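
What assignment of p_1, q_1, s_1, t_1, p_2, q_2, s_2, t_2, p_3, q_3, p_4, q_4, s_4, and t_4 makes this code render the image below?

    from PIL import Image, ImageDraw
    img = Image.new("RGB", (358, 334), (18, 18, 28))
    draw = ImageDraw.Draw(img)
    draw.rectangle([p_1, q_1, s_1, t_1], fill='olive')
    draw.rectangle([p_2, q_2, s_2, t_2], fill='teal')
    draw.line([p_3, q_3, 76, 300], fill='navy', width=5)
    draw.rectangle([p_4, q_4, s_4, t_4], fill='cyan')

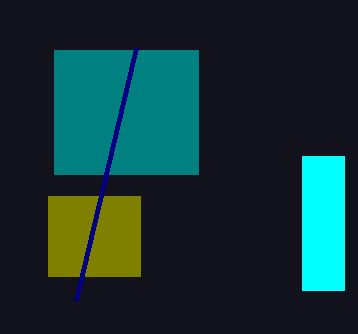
p_1 = 48, q_1 = 196, s_1 = 140, t_1 = 276, p_2 = 54, q_2 = 50, s_2 = 198, t_2 = 174, p_3 = 136, q_3 = 48, p_4 = 302, q_4 = 156, s_4 = 344, t_4 = 290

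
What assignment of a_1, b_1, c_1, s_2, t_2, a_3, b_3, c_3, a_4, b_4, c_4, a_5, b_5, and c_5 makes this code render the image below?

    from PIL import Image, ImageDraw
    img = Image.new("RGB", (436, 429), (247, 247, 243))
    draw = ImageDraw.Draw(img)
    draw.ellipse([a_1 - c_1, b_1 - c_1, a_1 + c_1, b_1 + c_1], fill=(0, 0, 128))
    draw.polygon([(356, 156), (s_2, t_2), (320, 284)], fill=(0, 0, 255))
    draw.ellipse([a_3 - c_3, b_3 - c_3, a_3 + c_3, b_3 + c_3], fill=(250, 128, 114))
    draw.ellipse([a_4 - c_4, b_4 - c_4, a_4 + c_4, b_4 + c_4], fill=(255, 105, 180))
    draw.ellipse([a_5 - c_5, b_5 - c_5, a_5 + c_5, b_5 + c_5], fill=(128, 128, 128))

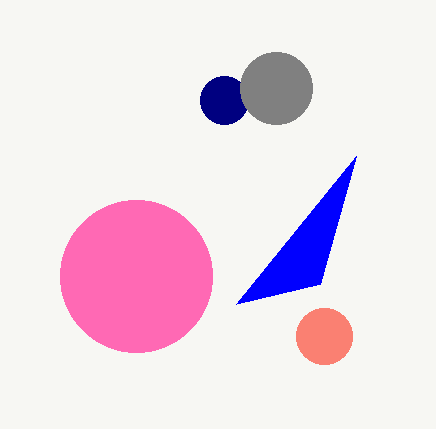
a_1 = 224; b_1 = 100; c_1 = 24; s_2 = 236; t_2 = 304; a_3 = 324; b_3 = 336; c_3 = 28; a_4 = 136; b_4 = 276; c_4 = 76; a_5 = 276; b_5 = 88; c_5 = 36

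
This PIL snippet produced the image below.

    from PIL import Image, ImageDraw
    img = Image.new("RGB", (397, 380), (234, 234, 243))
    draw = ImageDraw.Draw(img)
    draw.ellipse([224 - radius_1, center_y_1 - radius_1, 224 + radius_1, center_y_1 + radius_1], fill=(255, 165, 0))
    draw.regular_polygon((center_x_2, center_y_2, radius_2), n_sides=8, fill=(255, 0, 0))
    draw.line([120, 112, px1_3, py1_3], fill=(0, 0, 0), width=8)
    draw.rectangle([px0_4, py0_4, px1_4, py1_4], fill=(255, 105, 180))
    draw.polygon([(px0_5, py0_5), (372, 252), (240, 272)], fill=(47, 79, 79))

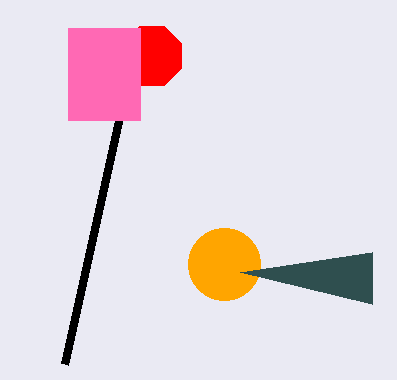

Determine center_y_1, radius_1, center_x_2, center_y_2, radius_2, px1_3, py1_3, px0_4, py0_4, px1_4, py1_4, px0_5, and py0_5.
center_y_1 = 264; radius_1 = 36; center_x_2 = 152; center_y_2 = 56; radius_2 = 32; px1_3 = 64; py1_3 = 364; px0_4 = 68; py0_4 = 28; px1_4 = 140; py1_4 = 120; px0_5 = 372; py0_5 = 304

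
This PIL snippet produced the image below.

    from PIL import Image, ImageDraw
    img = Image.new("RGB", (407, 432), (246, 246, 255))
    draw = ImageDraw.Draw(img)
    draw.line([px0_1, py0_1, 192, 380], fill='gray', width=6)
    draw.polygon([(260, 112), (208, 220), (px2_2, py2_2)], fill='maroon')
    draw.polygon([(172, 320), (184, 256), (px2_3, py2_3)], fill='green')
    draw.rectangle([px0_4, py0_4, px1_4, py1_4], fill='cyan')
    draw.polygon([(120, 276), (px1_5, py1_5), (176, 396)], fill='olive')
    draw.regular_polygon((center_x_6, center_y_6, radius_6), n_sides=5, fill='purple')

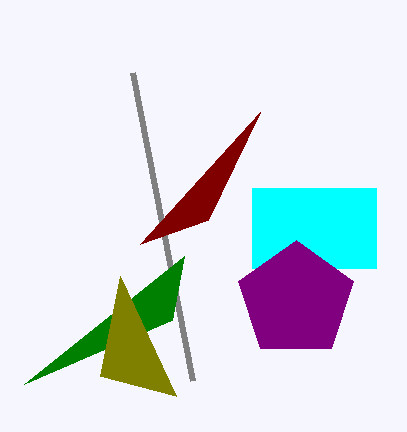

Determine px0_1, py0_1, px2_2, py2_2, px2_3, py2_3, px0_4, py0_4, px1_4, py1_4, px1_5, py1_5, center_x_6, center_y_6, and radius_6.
px0_1 = 132, py0_1 = 72, px2_2 = 140, py2_2 = 244, px2_3 = 24, py2_3 = 384, px0_4 = 252, py0_4 = 188, px1_4 = 376, py1_4 = 268, px1_5 = 100, py1_5 = 376, center_x_6 = 296, center_y_6 = 300, radius_6 = 60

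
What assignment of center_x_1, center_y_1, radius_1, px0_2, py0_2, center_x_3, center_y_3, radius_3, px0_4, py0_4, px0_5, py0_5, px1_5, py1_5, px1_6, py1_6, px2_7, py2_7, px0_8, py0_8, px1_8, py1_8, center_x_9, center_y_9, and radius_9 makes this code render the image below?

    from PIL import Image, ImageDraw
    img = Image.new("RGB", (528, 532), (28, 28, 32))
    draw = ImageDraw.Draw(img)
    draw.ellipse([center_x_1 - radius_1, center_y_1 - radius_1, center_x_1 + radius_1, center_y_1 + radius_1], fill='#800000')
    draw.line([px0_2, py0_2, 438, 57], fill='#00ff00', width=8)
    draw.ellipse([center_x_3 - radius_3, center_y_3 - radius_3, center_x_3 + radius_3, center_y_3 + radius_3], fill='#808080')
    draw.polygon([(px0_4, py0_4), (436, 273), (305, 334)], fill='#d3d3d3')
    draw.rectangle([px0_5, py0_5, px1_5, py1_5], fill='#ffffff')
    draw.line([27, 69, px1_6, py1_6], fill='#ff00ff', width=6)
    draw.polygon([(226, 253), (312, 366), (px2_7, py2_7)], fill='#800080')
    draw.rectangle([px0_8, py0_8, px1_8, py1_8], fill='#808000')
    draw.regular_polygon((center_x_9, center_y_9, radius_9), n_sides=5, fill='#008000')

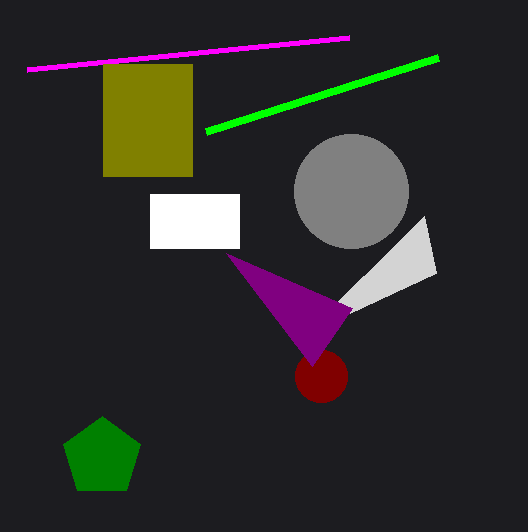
center_x_1 = 321
center_y_1 = 376
radius_1 = 26
px0_2 = 206
py0_2 = 131
center_x_3 = 351
center_y_3 = 191
radius_3 = 57
px0_4 = 424
py0_4 = 216
px0_5 = 150
py0_5 = 194
px1_5 = 239
py1_5 = 248
px1_6 = 349
py1_6 = 37
px2_7 = 352
py2_7 = 308
px0_8 = 103
py0_8 = 64
px1_8 = 192
py1_8 = 176
center_x_9 = 102
center_y_9 = 457
radius_9 = 41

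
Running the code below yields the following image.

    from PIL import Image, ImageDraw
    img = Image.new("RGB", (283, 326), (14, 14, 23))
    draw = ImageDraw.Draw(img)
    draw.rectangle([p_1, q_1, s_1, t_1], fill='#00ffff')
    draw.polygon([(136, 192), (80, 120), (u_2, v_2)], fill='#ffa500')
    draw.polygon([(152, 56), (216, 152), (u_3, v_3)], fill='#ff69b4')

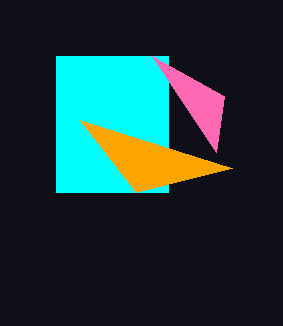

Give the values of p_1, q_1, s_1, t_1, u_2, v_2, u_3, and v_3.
p_1 = 56; q_1 = 56; s_1 = 168; t_1 = 192; u_2 = 232; v_2 = 168; u_3 = 224; v_3 = 96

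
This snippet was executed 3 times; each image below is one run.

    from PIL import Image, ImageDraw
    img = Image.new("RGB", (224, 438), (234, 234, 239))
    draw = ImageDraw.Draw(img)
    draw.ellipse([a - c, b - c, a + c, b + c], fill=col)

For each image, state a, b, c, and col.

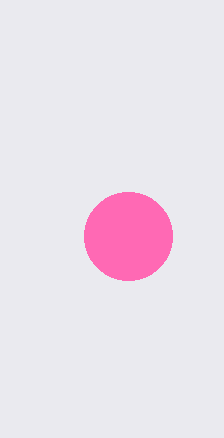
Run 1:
a = 128, b = 236, c = 44, col = 'hotpink'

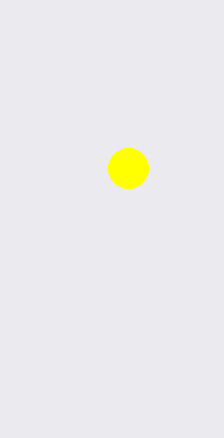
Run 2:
a = 128, b = 168, c = 20, col = 'yellow'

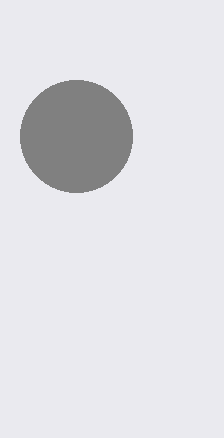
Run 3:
a = 76
b = 136
c = 56
col = 'gray'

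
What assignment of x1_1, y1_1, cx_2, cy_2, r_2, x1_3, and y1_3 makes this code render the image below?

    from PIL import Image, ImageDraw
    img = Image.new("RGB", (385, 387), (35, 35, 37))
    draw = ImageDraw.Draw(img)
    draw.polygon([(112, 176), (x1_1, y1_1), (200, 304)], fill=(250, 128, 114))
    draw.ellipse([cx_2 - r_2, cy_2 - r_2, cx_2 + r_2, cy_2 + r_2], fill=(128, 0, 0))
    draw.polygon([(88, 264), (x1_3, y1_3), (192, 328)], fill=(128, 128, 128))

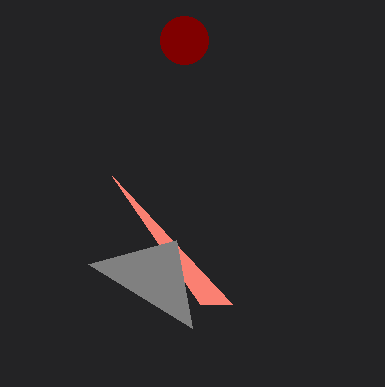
x1_1 = 232; y1_1 = 304; cx_2 = 184; cy_2 = 40; r_2 = 24; x1_3 = 176; y1_3 = 240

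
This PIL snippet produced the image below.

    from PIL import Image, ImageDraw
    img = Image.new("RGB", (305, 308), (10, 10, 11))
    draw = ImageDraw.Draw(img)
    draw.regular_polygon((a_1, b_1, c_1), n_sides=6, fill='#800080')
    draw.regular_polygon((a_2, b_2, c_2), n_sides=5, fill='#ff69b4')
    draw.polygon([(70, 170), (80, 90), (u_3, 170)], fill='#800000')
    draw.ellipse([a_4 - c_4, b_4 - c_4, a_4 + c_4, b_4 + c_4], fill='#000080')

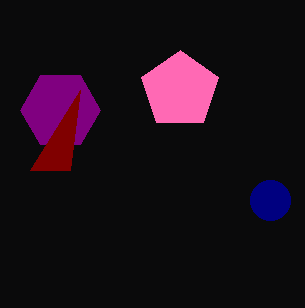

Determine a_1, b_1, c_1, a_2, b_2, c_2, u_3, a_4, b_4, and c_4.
a_1 = 60, b_1 = 110, c_1 = 40, a_2 = 180, b_2 = 90, c_2 = 40, u_3 = 30, a_4 = 270, b_4 = 200, c_4 = 20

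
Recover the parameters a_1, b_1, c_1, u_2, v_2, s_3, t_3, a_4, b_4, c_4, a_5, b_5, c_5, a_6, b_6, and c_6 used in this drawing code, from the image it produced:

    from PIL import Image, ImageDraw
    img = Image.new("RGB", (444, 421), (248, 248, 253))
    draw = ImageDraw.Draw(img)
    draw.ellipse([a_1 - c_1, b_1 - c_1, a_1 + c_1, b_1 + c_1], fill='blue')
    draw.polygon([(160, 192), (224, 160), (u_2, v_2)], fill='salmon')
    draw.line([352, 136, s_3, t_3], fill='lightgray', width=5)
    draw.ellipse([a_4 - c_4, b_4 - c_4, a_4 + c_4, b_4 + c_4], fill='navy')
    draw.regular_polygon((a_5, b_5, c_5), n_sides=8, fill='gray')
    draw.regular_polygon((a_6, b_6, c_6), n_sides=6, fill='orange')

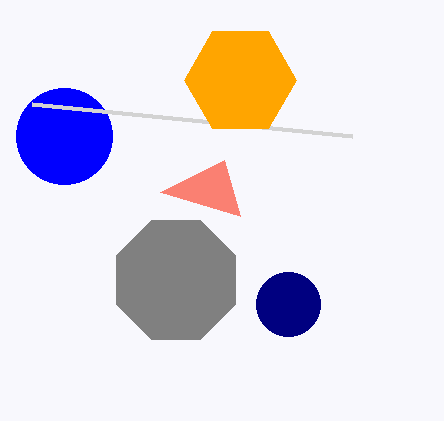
a_1 = 64, b_1 = 136, c_1 = 48, u_2 = 240, v_2 = 216, s_3 = 32, t_3 = 104, a_4 = 288, b_4 = 304, c_4 = 32, a_5 = 176, b_5 = 280, c_5 = 64, a_6 = 240, b_6 = 80, c_6 = 56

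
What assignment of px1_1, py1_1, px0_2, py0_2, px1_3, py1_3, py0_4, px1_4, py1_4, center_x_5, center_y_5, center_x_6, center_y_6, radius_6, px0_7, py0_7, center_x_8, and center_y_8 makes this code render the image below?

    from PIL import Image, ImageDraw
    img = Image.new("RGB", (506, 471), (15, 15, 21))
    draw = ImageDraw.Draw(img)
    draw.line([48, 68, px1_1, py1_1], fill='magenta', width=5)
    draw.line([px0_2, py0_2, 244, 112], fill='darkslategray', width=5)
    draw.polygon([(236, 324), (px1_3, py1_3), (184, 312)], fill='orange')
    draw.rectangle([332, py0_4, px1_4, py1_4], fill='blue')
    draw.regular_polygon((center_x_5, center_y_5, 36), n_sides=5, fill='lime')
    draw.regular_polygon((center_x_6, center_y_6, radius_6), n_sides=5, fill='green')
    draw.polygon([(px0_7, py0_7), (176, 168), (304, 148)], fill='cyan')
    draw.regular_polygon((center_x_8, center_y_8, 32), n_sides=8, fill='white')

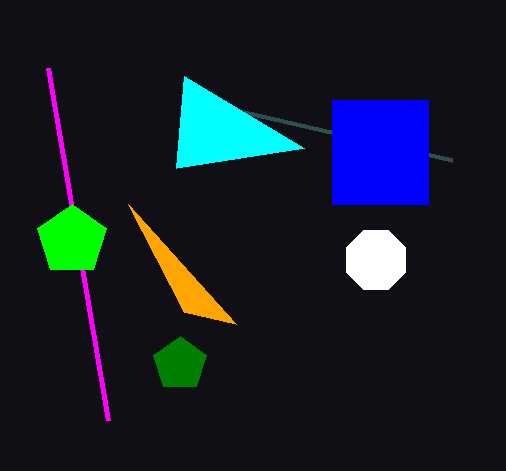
px1_1 = 108, py1_1 = 420, px0_2 = 452, py0_2 = 160, px1_3 = 128, py1_3 = 204, py0_4 = 100, px1_4 = 428, py1_4 = 204, center_x_5 = 72, center_y_5 = 240, center_x_6 = 180, center_y_6 = 364, radius_6 = 28, px0_7 = 184, py0_7 = 76, center_x_8 = 376, center_y_8 = 260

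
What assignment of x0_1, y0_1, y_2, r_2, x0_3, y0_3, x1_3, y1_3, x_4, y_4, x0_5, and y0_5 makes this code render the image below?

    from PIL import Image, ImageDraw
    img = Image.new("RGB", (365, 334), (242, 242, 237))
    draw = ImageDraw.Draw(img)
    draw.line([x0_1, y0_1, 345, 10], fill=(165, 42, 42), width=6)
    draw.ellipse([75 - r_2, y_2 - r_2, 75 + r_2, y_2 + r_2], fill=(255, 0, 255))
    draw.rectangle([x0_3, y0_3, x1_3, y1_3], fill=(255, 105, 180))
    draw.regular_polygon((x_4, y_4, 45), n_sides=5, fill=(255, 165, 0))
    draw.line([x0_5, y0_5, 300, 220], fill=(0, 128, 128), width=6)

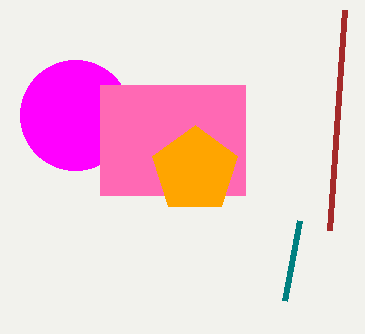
x0_1 = 330, y0_1 = 230, y_2 = 115, r_2 = 55, x0_3 = 100, y0_3 = 85, x1_3 = 245, y1_3 = 195, x_4 = 195, y_4 = 170, x0_5 = 285, y0_5 = 300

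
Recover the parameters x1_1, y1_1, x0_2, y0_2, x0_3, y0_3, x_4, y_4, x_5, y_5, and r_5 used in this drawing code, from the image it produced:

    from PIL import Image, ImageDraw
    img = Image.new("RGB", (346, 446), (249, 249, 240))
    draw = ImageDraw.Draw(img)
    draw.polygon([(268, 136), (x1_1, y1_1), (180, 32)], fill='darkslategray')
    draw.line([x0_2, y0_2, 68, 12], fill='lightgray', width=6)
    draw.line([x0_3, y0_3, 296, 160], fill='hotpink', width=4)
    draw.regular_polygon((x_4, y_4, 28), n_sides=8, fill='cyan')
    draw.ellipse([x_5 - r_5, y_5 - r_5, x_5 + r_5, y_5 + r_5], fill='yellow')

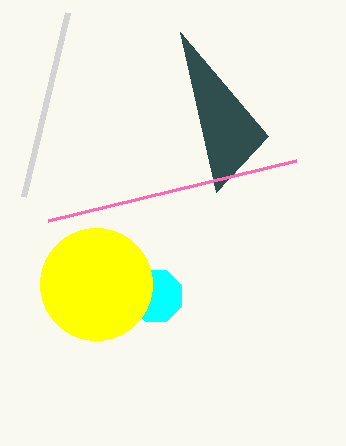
x1_1 = 216, y1_1 = 192, x0_2 = 24, y0_2 = 196, x0_3 = 48, y0_3 = 220, x_4 = 156, y_4 = 296, x_5 = 96, y_5 = 284, r_5 = 56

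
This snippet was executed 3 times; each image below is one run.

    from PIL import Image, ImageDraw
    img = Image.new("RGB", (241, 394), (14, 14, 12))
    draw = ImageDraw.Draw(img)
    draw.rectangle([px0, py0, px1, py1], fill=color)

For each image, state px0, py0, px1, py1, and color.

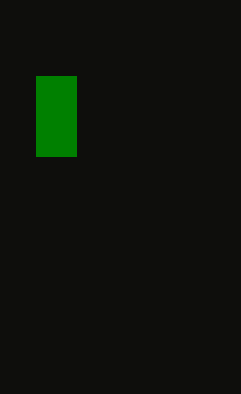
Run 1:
px0 = 36
py0 = 76
px1 = 76
py1 = 156
color = 'green'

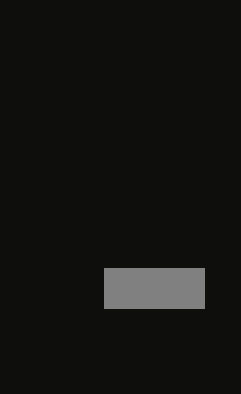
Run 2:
px0 = 104, py0 = 268, px1 = 204, py1 = 308, color = 'gray'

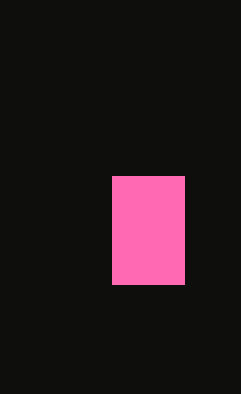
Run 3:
px0 = 112; py0 = 176; px1 = 184; py1 = 284; color = 'hotpink'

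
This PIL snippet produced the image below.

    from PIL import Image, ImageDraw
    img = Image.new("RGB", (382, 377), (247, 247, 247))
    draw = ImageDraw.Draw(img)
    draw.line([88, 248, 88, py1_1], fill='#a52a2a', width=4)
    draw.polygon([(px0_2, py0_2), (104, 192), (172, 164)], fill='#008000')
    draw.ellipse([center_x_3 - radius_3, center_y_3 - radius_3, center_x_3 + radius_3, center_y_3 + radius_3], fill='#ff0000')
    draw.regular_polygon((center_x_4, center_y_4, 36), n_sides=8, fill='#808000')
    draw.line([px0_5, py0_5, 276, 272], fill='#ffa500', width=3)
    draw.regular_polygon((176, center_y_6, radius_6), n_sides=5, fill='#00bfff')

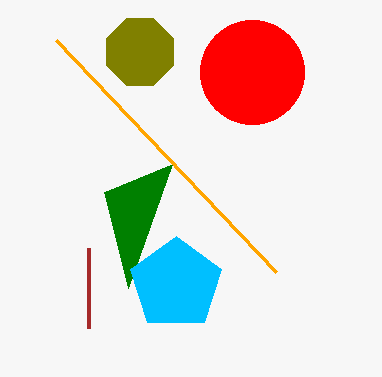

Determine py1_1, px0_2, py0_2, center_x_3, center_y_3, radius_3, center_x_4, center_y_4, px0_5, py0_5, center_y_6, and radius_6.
py1_1 = 328; px0_2 = 128; py0_2 = 288; center_x_3 = 252; center_y_3 = 72; radius_3 = 52; center_x_4 = 140; center_y_4 = 52; px0_5 = 56; py0_5 = 40; center_y_6 = 284; radius_6 = 48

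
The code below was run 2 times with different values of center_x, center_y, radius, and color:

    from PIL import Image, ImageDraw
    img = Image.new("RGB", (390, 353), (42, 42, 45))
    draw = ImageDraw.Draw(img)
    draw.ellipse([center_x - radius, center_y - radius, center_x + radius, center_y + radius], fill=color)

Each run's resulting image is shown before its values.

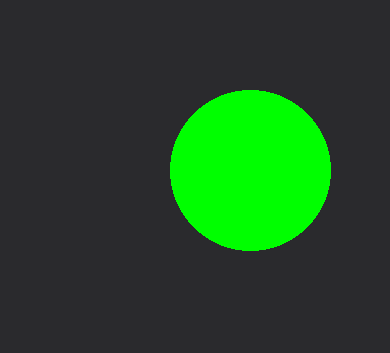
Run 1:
center_x = 250
center_y = 170
radius = 80
color = 'lime'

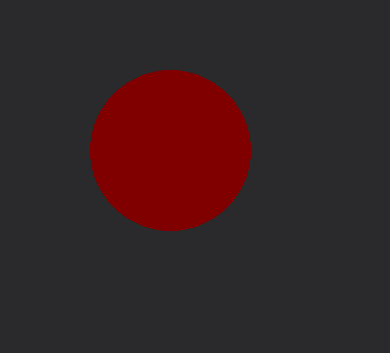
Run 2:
center_x = 170
center_y = 150
radius = 80
color = 'maroon'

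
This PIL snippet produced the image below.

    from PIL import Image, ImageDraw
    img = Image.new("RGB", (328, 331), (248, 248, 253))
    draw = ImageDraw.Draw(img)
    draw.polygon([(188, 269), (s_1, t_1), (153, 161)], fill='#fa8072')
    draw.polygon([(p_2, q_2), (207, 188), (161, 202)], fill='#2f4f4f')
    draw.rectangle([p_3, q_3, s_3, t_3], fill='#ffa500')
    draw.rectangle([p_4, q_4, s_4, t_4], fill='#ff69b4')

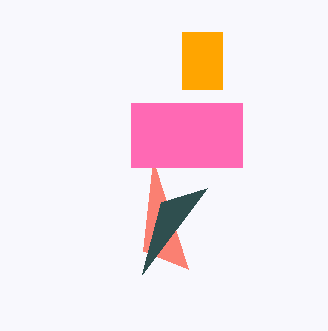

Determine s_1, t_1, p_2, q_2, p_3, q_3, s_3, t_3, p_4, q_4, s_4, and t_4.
s_1 = 143, t_1 = 251, p_2 = 142, q_2 = 274, p_3 = 182, q_3 = 32, s_3 = 222, t_3 = 89, p_4 = 131, q_4 = 103, s_4 = 242, t_4 = 167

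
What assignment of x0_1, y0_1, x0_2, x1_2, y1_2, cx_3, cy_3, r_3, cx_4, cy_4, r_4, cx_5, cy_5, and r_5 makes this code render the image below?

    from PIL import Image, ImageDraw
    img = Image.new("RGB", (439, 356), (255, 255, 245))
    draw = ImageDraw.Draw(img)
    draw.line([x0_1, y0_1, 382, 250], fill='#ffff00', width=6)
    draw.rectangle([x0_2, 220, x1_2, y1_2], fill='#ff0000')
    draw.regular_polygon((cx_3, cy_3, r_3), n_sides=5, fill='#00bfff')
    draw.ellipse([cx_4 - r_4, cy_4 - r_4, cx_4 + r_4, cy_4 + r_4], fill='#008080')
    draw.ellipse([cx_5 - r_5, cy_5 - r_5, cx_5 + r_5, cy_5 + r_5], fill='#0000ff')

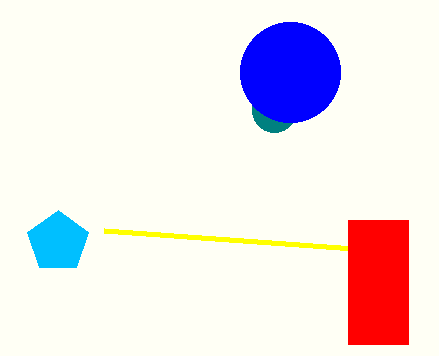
x0_1 = 104, y0_1 = 230, x0_2 = 348, x1_2 = 408, y1_2 = 344, cx_3 = 58, cy_3 = 242, r_3 = 32, cx_4 = 274, cy_4 = 110, r_4 = 22, cx_5 = 290, cy_5 = 72, r_5 = 50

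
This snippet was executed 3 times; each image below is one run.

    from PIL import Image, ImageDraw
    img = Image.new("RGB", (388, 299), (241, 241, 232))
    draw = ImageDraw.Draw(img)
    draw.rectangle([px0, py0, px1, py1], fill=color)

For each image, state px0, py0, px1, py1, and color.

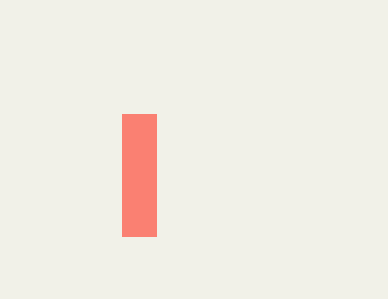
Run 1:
px0 = 122, py0 = 114, px1 = 156, py1 = 236, color = 'salmon'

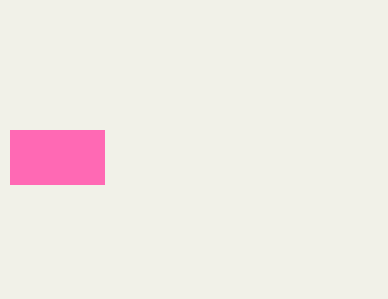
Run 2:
px0 = 10, py0 = 130, px1 = 104, py1 = 184, color = 'hotpink'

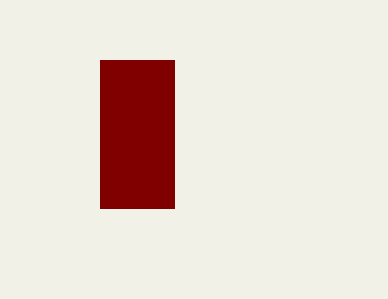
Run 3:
px0 = 100
py0 = 60
px1 = 174
py1 = 208
color = 'maroon'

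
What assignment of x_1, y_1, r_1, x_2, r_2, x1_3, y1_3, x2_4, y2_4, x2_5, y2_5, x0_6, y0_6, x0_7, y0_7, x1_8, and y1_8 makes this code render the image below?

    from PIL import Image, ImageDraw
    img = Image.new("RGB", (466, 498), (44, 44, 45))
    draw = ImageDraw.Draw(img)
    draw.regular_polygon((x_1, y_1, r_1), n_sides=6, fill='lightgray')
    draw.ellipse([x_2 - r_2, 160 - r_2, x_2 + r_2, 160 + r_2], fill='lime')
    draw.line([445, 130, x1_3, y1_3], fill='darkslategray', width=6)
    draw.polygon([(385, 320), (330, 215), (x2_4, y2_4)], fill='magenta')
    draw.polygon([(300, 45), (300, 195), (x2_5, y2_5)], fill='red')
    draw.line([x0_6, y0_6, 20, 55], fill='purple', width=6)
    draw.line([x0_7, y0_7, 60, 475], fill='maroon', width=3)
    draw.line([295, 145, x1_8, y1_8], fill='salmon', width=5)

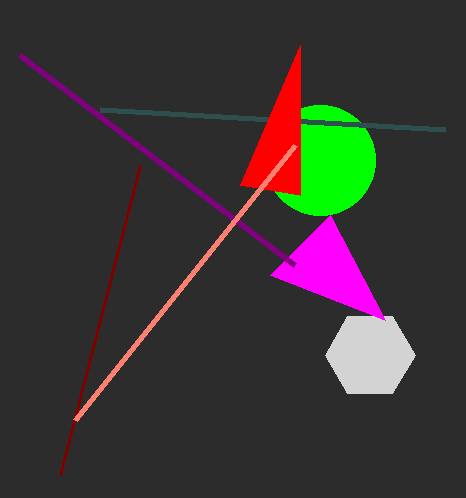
x_1 = 370; y_1 = 355; r_1 = 45; x_2 = 320; r_2 = 55; x1_3 = 100; y1_3 = 110; x2_4 = 270; y2_4 = 275; x2_5 = 240; y2_5 = 185; x0_6 = 295; y0_6 = 265; x0_7 = 140; y0_7 = 165; x1_8 = 75; y1_8 = 420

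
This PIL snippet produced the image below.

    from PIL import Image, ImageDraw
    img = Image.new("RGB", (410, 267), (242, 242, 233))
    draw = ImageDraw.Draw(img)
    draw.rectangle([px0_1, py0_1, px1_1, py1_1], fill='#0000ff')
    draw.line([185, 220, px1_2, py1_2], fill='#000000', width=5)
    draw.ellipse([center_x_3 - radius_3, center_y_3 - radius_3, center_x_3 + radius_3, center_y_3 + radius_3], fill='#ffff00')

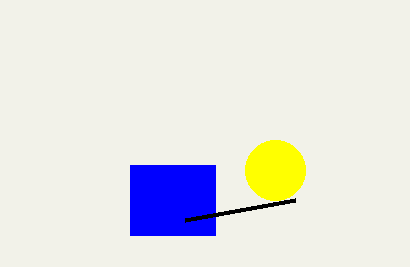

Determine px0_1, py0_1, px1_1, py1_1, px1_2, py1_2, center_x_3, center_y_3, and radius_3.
px0_1 = 130, py0_1 = 165, px1_1 = 215, py1_1 = 235, px1_2 = 295, py1_2 = 200, center_x_3 = 275, center_y_3 = 170, radius_3 = 30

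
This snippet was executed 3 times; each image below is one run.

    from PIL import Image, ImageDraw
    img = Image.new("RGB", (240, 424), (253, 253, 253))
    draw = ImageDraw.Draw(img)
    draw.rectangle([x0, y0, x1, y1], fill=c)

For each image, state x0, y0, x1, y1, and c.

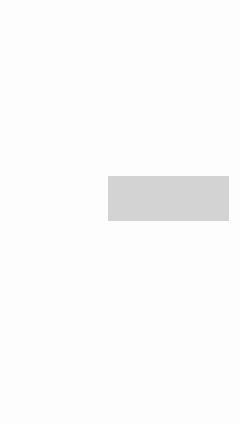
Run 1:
x0 = 108, y0 = 176, x1 = 228, y1 = 220, c = 'lightgray'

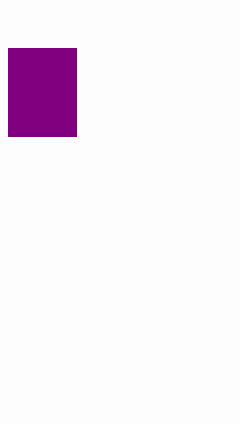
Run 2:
x0 = 8; y0 = 48; x1 = 76; y1 = 136; c = 'purple'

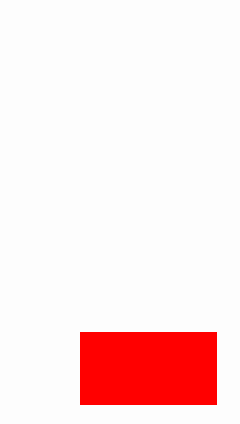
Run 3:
x0 = 80; y0 = 332; x1 = 216; y1 = 404; c = 'red'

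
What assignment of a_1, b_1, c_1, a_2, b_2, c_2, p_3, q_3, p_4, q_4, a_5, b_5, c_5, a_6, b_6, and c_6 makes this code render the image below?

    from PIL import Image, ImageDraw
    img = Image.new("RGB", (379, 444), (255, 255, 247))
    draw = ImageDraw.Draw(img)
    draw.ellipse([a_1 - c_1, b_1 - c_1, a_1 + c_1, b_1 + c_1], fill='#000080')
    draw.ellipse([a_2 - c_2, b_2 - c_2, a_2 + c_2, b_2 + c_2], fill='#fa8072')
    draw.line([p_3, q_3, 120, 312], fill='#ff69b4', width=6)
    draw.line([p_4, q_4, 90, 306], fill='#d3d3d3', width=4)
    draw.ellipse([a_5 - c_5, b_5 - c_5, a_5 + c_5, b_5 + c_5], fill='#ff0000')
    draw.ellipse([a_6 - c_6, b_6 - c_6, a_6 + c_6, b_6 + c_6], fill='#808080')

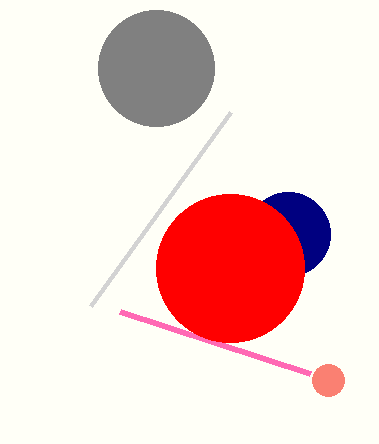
a_1 = 288, b_1 = 234, c_1 = 42, a_2 = 328, b_2 = 380, c_2 = 16, p_3 = 310, q_3 = 374, p_4 = 230, q_4 = 112, a_5 = 230, b_5 = 268, c_5 = 74, a_6 = 156, b_6 = 68, c_6 = 58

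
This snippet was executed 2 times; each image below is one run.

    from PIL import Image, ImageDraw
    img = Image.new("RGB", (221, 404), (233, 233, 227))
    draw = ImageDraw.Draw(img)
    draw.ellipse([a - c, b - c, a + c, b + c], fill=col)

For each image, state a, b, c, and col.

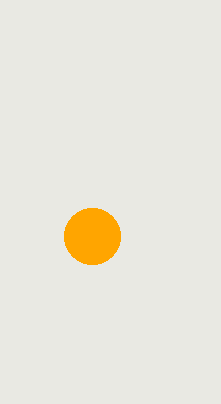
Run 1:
a = 92
b = 236
c = 28
col = 'orange'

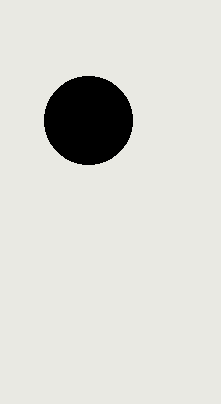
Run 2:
a = 88, b = 120, c = 44, col = 'black'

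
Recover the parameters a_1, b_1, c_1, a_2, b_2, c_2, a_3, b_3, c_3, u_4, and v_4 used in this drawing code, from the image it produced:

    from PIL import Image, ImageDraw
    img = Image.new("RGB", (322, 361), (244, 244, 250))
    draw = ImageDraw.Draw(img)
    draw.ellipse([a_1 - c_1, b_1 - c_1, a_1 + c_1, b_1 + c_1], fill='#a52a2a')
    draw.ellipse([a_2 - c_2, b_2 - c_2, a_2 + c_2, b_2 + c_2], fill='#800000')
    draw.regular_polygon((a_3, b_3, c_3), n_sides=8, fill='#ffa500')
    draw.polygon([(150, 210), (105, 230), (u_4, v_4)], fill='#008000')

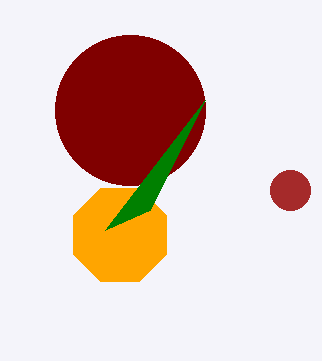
a_1 = 290
b_1 = 190
c_1 = 20
a_2 = 130
b_2 = 110
c_2 = 75
a_3 = 120
b_3 = 235
c_3 = 50
u_4 = 205
v_4 = 100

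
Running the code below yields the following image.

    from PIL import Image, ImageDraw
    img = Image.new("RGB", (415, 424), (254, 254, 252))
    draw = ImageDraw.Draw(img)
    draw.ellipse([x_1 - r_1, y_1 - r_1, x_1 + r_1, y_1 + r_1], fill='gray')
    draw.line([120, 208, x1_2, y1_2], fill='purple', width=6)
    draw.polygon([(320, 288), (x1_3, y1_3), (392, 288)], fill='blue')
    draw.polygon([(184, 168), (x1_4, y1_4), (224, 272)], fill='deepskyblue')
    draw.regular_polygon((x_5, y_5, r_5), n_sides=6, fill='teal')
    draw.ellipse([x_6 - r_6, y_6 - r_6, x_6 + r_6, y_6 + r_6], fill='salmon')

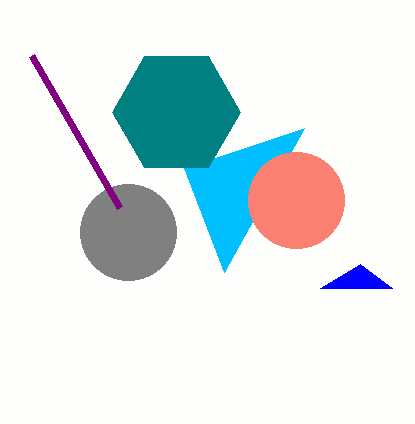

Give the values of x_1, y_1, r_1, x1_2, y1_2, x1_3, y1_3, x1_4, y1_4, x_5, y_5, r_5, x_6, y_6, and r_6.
x_1 = 128, y_1 = 232, r_1 = 48, x1_2 = 32, y1_2 = 56, x1_3 = 360, y1_3 = 264, x1_4 = 304, y1_4 = 128, x_5 = 176, y_5 = 112, r_5 = 64, x_6 = 296, y_6 = 200, r_6 = 48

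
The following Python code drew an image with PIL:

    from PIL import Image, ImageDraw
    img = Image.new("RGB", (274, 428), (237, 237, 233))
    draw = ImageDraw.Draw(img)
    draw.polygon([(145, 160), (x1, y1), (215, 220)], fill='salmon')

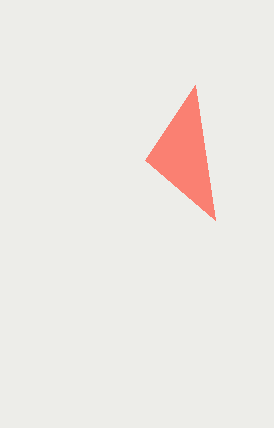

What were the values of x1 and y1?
x1 = 195; y1 = 85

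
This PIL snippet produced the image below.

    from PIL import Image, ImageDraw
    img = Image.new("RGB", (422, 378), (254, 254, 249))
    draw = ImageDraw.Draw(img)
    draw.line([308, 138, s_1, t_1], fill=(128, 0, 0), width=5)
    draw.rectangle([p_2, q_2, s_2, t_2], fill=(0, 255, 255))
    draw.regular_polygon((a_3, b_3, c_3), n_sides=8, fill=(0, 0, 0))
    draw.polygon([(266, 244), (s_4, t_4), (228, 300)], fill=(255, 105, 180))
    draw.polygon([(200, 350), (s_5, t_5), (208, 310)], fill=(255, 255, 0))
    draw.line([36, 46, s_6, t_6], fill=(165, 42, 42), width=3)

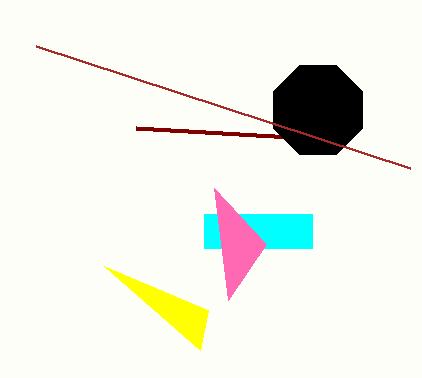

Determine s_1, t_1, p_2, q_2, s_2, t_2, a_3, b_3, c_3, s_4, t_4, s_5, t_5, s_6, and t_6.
s_1 = 136; t_1 = 128; p_2 = 204; q_2 = 214; s_2 = 312; t_2 = 248; a_3 = 318; b_3 = 110; c_3 = 48; s_4 = 214; t_4 = 188; s_5 = 104; t_5 = 266; s_6 = 410; t_6 = 168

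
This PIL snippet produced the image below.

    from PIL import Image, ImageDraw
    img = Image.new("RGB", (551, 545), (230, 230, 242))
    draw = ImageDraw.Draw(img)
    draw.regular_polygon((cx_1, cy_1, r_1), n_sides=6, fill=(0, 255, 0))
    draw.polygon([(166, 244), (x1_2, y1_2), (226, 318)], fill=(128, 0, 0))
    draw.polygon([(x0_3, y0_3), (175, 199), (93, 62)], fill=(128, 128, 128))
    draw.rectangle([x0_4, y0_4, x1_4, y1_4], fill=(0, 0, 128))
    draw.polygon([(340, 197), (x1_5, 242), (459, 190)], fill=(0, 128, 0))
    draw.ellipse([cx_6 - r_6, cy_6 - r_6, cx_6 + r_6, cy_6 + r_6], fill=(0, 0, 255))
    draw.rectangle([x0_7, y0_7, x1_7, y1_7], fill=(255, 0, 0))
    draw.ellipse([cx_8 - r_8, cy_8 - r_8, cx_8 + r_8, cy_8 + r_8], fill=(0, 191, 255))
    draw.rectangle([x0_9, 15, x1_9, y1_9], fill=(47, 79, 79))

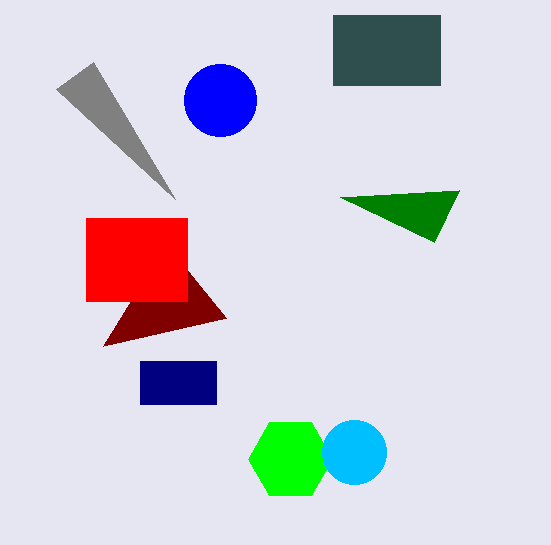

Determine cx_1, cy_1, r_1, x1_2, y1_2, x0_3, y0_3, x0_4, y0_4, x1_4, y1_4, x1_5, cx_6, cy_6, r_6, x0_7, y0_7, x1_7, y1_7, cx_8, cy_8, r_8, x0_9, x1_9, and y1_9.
cx_1 = 290
cy_1 = 459
r_1 = 42
x1_2 = 103
y1_2 = 346
x0_3 = 56
y0_3 = 89
x0_4 = 140
y0_4 = 361
x1_4 = 216
y1_4 = 404
x1_5 = 434
cx_6 = 220
cy_6 = 100
r_6 = 36
x0_7 = 86
y0_7 = 218
x1_7 = 187
y1_7 = 301
cx_8 = 354
cy_8 = 452
r_8 = 32
x0_9 = 333
x1_9 = 440
y1_9 = 85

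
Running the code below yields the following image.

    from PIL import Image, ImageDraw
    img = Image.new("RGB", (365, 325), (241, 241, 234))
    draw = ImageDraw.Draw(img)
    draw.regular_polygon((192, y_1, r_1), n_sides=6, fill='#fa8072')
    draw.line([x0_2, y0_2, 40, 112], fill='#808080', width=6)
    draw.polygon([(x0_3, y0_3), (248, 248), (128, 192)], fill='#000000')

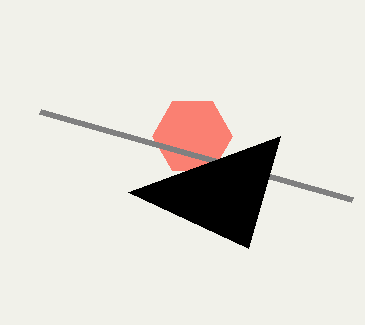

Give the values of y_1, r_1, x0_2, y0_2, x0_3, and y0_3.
y_1 = 136
r_1 = 40
x0_2 = 352
y0_2 = 200
x0_3 = 280
y0_3 = 136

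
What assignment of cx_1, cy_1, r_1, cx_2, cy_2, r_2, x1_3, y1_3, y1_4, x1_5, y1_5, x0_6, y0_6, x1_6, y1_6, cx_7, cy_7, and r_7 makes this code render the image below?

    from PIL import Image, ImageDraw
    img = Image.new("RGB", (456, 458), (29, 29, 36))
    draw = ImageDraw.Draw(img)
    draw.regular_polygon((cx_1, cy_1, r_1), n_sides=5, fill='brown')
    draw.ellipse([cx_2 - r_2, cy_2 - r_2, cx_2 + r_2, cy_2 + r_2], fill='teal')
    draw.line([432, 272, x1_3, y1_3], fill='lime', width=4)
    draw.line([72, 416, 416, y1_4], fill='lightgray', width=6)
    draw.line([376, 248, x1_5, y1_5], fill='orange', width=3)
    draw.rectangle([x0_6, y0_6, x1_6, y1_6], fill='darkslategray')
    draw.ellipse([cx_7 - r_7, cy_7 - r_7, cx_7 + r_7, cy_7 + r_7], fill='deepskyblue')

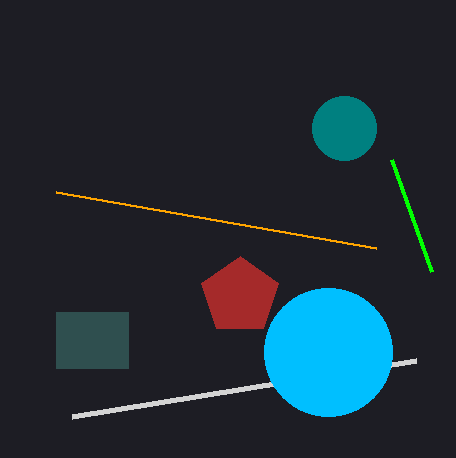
cx_1 = 240; cy_1 = 296; r_1 = 40; cx_2 = 344; cy_2 = 128; r_2 = 32; x1_3 = 392; y1_3 = 160; y1_4 = 360; x1_5 = 56; y1_5 = 192; x0_6 = 56; y0_6 = 312; x1_6 = 128; y1_6 = 368; cx_7 = 328; cy_7 = 352; r_7 = 64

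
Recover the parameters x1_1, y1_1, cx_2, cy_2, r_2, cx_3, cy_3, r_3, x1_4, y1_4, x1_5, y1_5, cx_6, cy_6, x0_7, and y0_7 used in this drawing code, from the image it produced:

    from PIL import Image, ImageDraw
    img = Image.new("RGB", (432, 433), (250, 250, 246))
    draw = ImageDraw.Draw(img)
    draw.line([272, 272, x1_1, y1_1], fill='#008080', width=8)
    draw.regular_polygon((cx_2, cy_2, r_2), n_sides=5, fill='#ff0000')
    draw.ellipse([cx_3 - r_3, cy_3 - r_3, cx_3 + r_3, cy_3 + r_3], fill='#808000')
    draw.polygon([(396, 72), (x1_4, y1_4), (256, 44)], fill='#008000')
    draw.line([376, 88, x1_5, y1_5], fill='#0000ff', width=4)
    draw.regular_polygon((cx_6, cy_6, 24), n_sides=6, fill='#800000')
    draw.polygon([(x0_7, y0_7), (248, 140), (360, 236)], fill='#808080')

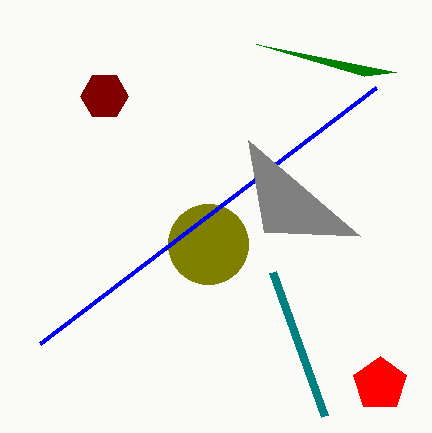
x1_1 = 324, y1_1 = 416, cx_2 = 380, cy_2 = 384, r_2 = 28, cx_3 = 208, cy_3 = 244, r_3 = 40, x1_4 = 364, y1_4 = 76, x1_5 = 40, y1_5 = 344, cx_6 = 104, cy_6 = 96, x0_7 = 264, y0_7 = 232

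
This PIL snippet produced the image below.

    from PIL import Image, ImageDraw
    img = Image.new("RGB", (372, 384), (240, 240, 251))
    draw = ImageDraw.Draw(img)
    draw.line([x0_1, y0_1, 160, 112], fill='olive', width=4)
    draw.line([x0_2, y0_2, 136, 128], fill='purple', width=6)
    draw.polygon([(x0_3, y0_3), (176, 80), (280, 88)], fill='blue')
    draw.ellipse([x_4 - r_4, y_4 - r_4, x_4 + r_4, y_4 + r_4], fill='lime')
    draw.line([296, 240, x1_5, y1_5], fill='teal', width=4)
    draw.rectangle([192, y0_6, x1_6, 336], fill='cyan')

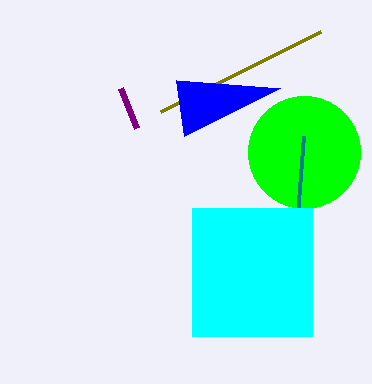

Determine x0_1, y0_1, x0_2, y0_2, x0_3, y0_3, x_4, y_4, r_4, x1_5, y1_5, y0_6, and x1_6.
x0_1 = 320
y0_1 = 32
x0_2 = 120
y0_2 = 88
x0_3 = 184
y0_3 = 136
x_4 = 304
y_4 = 152
r_4 = 56
x1_5 = 304
y1_5 = 136
y0_6 = 208
x1_6 = 312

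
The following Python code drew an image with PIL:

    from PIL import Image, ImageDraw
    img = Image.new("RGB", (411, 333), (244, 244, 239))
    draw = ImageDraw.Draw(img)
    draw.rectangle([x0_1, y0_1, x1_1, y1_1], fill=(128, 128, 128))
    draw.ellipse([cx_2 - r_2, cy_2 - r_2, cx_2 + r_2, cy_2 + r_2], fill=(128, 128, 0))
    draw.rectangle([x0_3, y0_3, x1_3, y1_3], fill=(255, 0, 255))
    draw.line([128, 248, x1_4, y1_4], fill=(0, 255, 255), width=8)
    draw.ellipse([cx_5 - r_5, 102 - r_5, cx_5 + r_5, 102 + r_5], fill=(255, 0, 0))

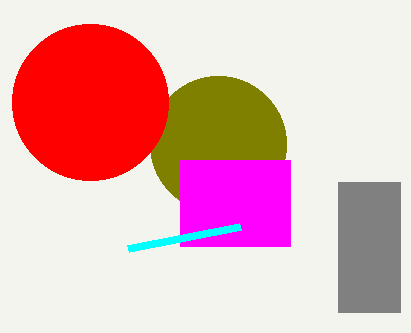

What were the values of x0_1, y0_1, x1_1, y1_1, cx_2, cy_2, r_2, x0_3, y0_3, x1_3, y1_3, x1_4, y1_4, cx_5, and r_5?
x0_1 = 338, y0_1 = 182, x1_1 = 400, y1_1 = 312, cx_2 = 218, cy_2 = 144, r_2 = 68, x0_3 = 180, y0_3 = 160, x1_3 = 290, y1_3 = 246, x1_4 = 240, y1_4 = 226, cx_5 = 90, r_5 = 78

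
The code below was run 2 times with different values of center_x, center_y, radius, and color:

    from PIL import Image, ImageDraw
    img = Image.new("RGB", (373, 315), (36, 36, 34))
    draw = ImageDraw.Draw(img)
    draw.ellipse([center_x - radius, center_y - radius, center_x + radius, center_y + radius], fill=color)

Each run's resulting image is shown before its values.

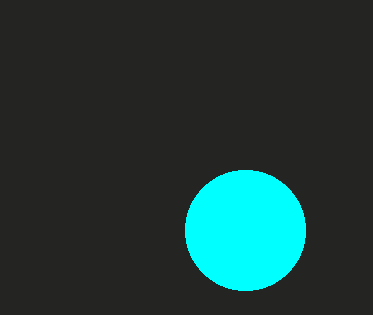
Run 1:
center_x = 245, center_y = 230, radius = 60, color = 'cyan'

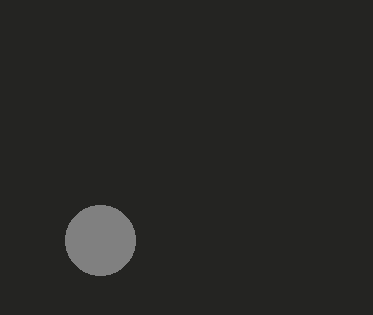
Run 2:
center_x = 100
center_y = 240
radius = 35
color = 'gray'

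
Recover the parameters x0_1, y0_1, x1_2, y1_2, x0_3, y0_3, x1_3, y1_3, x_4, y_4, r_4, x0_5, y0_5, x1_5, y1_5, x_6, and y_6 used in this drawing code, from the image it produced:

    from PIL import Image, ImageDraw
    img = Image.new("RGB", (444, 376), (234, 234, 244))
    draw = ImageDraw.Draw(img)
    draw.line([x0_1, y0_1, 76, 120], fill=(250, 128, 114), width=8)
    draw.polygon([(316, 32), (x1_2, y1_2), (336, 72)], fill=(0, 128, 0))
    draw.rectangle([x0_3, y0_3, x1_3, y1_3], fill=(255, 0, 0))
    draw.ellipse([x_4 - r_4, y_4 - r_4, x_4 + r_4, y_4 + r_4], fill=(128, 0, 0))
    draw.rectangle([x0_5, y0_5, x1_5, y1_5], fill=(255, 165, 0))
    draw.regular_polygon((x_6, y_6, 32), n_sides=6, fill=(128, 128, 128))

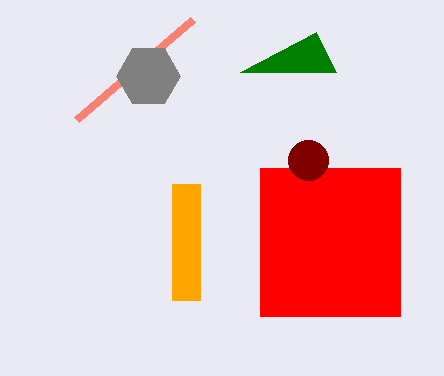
x0_1 = 192, y0_1 = 20, x1_2 = 240, y1_2 = 72, x0_3 = 260, y0_3 = 168, x1_3 = 400, y1_3 = 316, x_4 = 308, y_4 = 160, r_4 = 20, x0_5 = 172, y0_5 = 184, x1_5 = 200, y1_5 = 300, x_6 = 148, y_6 = 76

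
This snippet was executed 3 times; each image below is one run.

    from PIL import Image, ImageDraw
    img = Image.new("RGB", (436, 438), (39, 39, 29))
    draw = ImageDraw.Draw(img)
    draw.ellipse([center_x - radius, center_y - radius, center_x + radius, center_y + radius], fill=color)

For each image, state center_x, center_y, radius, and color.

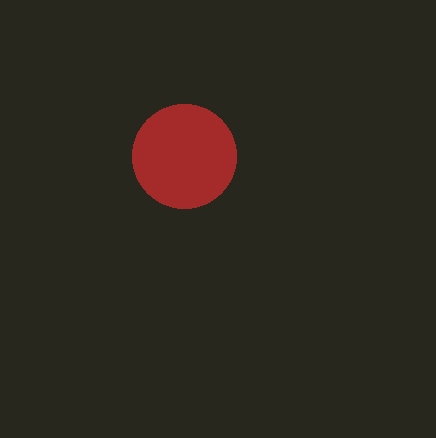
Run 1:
center_x = 184; center_y = 156; radius = 52; color = 'brown'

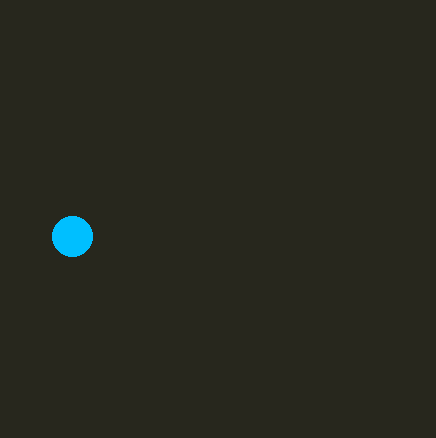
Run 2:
center_x = 72; center_y = 236; radius = 20; color = 'deepskyblue'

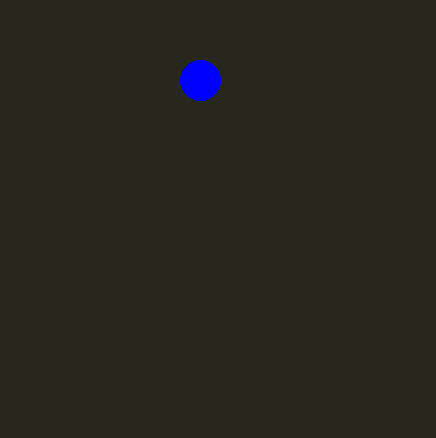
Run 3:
center_x = 200
center_y = 80
radius = 20
color = 'blue'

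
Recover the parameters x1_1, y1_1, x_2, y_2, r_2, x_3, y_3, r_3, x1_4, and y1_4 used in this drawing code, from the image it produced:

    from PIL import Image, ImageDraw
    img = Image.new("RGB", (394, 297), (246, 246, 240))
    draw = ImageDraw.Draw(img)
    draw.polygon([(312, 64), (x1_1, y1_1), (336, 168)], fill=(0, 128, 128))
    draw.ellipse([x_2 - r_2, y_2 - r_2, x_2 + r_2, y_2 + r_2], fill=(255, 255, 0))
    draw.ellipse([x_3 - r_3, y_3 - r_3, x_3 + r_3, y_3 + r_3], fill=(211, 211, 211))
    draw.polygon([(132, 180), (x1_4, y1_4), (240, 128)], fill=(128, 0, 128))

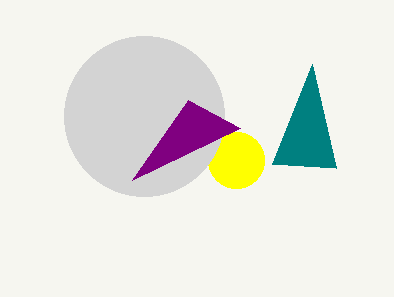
x1_1 = 272, y1_1 = 164, x_2 = 236, y_2 = 160, r_2 = 28, x_3 = 144, y_3 = 116, r_3 = 80, x1_4 = 188, y1_4 = 100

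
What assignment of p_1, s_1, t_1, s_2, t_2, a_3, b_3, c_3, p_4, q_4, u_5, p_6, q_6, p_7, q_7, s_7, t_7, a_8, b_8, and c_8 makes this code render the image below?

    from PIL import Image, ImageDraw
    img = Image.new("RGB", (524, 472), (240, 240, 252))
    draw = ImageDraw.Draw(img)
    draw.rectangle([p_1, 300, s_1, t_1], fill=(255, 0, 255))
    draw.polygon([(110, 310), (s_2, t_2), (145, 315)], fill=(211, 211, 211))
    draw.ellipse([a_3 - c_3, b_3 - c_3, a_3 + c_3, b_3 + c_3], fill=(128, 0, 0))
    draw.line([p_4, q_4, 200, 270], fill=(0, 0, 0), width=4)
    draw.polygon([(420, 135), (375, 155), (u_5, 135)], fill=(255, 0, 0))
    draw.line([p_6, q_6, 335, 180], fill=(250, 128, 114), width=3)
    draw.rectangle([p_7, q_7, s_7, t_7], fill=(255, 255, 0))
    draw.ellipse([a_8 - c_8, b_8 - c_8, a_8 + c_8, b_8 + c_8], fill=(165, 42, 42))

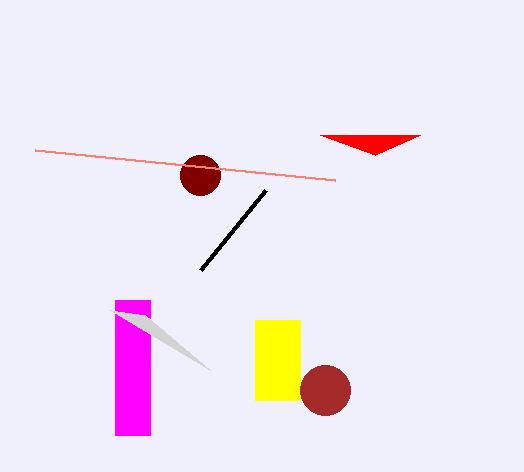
p_1 = 115
s_1 = 150
t_1 = 435
s_2 = 210
t_2 = 370
a_3 = 200
b_3 = 175
c_3 = 20
p_4 = 265
q_4 = 190
u_5 = 320
p_6 = 35
q_6 = 150
p_7 = 255
q_7 = 320
s_7 = 300
t_7 = 400
a_8 = 325
b_8 = 390
c_8 = 25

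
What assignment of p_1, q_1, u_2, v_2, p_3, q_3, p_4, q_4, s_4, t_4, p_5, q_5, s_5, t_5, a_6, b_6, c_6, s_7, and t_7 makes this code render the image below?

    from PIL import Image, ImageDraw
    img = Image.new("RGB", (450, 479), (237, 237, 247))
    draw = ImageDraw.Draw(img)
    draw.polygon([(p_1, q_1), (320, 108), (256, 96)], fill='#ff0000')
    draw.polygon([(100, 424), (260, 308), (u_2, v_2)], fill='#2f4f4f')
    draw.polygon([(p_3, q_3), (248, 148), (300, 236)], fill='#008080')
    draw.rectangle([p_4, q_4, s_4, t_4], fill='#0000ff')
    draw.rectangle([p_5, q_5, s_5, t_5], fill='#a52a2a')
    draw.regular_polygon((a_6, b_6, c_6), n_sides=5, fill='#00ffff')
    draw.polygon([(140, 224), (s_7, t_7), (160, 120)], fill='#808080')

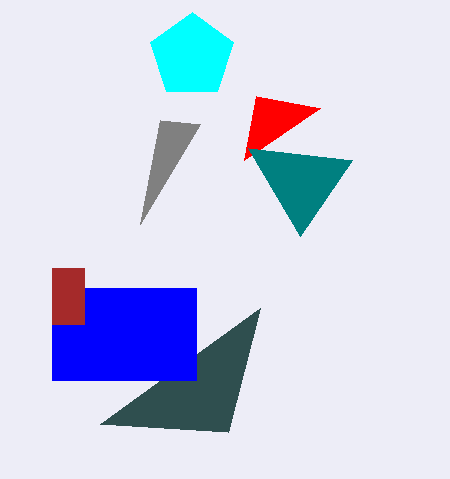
p_1 = 244
q_1 = 160
u_2 = 228
v_2 = 432
p_3 = 352
q_3 = 160
p_4 = 52
q_4 = 288
s_4 = 196
t_4 = 380
p_5 = 52
q_5 = 268
s_5 = 84
t_5 = 324
a_6 = 192
b_6 = 56
c_6 = 44
s_7 = 200
t_7 = 124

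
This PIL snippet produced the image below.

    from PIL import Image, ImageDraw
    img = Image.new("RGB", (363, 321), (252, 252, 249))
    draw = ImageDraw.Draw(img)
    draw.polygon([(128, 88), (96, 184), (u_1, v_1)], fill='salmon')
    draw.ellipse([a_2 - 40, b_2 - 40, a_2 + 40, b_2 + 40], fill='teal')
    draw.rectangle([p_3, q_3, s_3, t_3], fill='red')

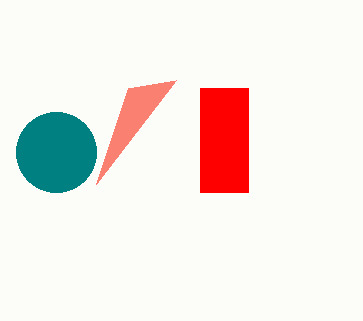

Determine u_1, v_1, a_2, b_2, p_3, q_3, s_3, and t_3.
u_1 = 176; v_1 = 80; a_2 = 56; b_2 = 152; p_3 = 200; q_3 = 88; s_3 = 248; t_3 = 192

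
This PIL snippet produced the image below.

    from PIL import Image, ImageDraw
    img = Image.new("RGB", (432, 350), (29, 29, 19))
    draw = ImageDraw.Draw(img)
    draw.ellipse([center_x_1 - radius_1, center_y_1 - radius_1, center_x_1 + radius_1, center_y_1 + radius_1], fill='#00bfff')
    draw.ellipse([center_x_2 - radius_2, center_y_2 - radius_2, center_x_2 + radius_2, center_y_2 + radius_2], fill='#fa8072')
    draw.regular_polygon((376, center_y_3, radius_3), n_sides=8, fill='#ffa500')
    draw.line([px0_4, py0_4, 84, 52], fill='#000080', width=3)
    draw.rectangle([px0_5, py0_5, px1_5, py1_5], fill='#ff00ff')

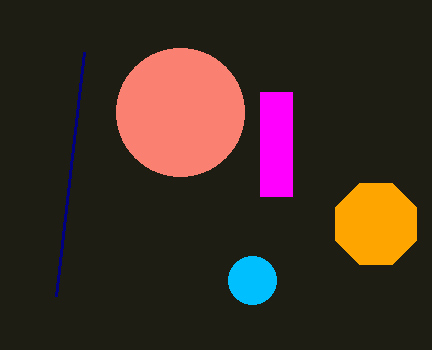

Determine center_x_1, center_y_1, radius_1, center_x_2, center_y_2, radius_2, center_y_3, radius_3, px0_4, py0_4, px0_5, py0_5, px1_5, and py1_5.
center_x_1 = 252, center_y_1 = 280, radius_1 = 24, center_x_2 = 180, center_y_2 = 112, radius_2 = 64, center_y_3 = 224, radius_3 = 44, px0_4 = 56, py0_4 = 296, px0_5 = 260, py0_5 = 92, px1_5 = 292, py1_5 = 196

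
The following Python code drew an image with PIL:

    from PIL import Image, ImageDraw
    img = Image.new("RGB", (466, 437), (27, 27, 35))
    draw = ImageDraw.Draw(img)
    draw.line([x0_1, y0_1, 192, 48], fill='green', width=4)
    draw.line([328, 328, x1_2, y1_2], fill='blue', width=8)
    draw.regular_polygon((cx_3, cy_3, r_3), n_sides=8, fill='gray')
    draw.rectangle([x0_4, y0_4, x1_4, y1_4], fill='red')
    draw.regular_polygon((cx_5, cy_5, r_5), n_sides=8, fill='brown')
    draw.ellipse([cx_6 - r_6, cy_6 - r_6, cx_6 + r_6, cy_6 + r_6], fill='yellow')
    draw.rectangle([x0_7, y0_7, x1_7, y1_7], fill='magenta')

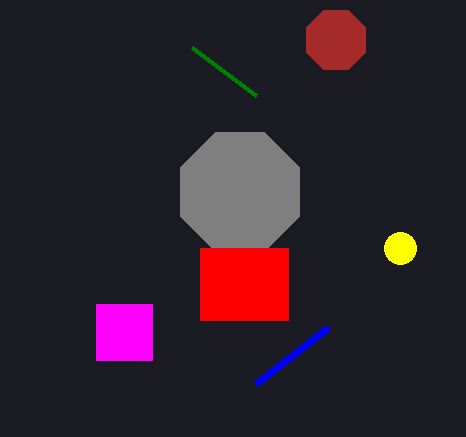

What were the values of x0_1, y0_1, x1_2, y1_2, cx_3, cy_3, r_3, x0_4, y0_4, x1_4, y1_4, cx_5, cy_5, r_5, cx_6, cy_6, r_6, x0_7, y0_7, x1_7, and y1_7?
x0_1 = 256, y0_1 = 96, x1_2 = 256, y1_2 = 384, cx_3 = 240, cy_3 = 192, r_3 = 64, x0_4 = 200, y0_4 = 248, x1_4 = 288, y1_4 = 320, cx_5 = 336, cy_5 = 40, r_5 = 32, cx_6 = 400, cy_6 = 248, r_6 = 16, x0_7 = 96, y0_7 = 304, x1_7 = 152, y1_7 = 360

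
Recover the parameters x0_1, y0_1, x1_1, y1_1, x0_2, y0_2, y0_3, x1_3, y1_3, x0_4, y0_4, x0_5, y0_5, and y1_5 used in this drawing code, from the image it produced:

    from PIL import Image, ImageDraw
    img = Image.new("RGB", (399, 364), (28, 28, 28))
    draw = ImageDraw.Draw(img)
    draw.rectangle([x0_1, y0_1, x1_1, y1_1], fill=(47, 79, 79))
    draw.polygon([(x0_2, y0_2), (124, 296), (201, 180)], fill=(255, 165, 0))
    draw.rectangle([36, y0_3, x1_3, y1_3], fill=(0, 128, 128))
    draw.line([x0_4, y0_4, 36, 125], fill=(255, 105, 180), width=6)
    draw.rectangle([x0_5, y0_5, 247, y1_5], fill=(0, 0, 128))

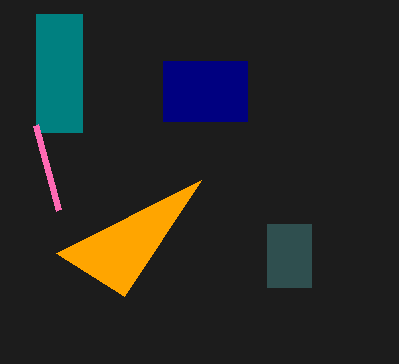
x0_1 = 267, y0_1 = 224, x1_1 = 311, y1_1 = 287, x0_2 = 56, y0_2 = 253, y0_3 = 14, x1_3 = 82, y1_3 = 132, x0_4 = 59, y0_4 = 210, x0_5 = 163, y0_5 = 61, y1_5 = 121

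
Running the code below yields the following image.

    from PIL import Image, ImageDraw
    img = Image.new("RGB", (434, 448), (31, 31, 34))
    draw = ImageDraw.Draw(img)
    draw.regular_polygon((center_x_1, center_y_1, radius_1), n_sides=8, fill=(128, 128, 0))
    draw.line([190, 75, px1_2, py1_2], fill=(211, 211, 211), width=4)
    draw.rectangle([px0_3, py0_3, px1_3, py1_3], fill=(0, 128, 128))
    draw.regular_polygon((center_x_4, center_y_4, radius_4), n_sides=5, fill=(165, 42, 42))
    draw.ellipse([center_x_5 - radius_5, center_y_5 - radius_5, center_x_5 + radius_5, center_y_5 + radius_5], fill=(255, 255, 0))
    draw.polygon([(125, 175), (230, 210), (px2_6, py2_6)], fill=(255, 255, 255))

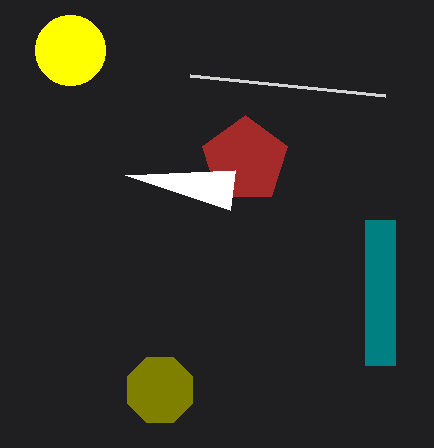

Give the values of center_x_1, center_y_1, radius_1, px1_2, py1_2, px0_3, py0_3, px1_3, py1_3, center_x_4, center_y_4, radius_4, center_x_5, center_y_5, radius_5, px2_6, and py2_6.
center_x_1 = 160
center_y_1 = 390
radius_1 = 35
px1_2 = 385
py1_2 = 95
px0_3 = 365
py0_3 = 220
px1_3 = 395
py1_3 = 365
center_x_4 = 245
center_y_4 = 160
radius_4 = 45
center_x_5 = 70
center_y_5 = 50
radius_5 = 35
px2_6 = 235
py2_6 = 170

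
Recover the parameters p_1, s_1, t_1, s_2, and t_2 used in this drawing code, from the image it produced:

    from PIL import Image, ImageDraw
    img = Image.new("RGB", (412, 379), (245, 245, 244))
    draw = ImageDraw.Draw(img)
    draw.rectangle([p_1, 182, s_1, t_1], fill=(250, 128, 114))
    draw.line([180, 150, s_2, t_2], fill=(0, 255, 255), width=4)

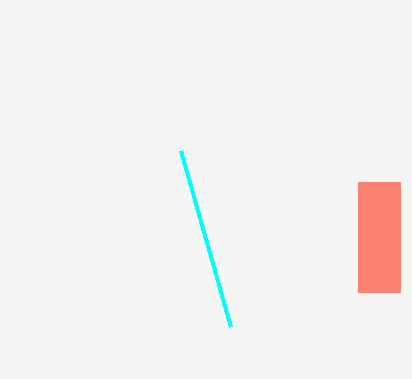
p_1 = 358, s_1 = 400, t_1 = 292, s_2 = 230, t_2 = 326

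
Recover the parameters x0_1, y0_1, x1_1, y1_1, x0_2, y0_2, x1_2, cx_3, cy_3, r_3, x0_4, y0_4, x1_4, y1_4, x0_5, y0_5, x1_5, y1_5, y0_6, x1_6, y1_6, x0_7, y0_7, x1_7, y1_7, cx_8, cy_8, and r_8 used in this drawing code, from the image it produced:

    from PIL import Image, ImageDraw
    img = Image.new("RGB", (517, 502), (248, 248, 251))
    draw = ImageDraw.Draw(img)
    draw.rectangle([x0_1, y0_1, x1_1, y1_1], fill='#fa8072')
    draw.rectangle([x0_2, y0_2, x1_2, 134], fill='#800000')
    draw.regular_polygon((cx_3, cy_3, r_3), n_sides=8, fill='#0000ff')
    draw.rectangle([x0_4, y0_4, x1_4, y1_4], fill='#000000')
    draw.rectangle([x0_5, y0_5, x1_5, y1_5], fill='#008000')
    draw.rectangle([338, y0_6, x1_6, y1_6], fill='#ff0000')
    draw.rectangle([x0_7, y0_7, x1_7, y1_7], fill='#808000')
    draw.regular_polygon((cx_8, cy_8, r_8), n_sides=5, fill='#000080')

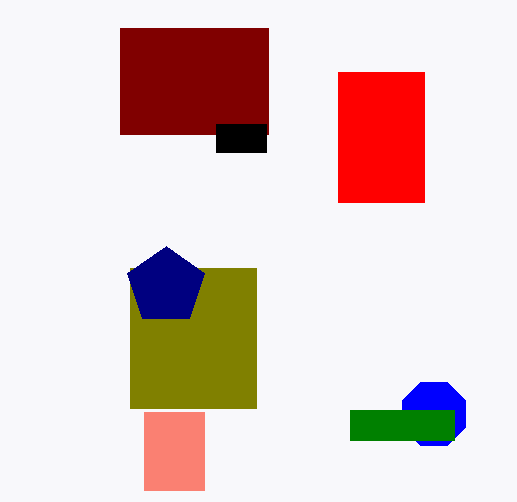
x0_1 = 144, y0_1 = 412, x1_1 = 204, y1_1 = 490, x0_2 = 120, y0_2 = 28, x1_2 = 268, cx_3 = 434, cy_3 = 414, r_3 = 34, x0_4 = 216, y0_4 = 124, x1_4 = 266, y1_4 = 152, x0_5 = 350, y0_5 = 410, x1_5 = 454, y1_5 = 440, y0_6 = 72, x1_6 = 424, y1_6 = 202, x0_7 = 130, y0_7 = 268, x1_7 = 256, y1_7 = 408, cx_8 = 166, cy_8 = 286, r_8 = 40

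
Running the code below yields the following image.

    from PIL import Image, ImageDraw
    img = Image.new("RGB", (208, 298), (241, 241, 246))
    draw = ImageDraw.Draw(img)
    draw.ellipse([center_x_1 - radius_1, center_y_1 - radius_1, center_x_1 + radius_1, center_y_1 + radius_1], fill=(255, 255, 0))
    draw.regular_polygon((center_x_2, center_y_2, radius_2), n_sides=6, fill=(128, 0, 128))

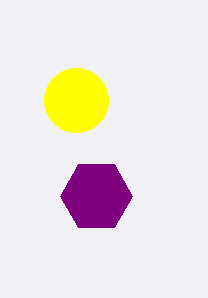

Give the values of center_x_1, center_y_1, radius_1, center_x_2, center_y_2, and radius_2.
center_x_1 = 76
center_y_1 = 100
radius_1 = 32
center_x_2 = 96
center_y_2 = 196
radius_2 = 36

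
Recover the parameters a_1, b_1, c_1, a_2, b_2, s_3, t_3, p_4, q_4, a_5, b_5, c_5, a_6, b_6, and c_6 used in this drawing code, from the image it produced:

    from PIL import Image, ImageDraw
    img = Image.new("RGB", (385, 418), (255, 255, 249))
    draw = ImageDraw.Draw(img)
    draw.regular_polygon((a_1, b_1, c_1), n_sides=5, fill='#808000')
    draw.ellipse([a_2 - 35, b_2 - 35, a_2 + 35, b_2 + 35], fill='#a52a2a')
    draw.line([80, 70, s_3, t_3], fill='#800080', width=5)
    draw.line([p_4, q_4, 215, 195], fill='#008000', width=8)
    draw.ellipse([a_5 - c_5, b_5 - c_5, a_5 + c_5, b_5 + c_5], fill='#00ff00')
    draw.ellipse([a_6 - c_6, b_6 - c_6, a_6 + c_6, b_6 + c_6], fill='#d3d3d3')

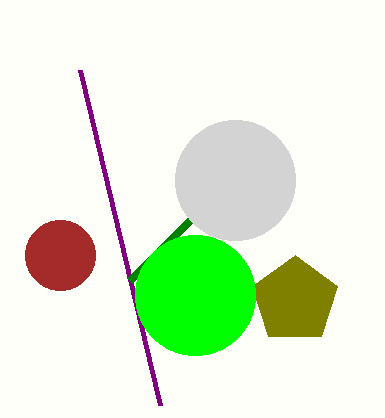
a_1 = 295, b_1 = 300, c_1 = 45, a_2 = 60, b_2 = 255, s_3 = 160, t_3 = 405, p_4 = 130, q_4 = 280, a_5 = 195, b_5 = 295, c_5 = 60, a_6 = 235, b_6 = 180, c_6 = 60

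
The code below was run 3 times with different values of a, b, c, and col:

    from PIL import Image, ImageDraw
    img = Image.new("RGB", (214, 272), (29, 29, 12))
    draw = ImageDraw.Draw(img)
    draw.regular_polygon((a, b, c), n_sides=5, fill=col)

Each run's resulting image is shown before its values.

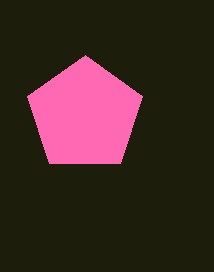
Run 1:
a = 85
b = 115
c = 60
col = 'hotpink'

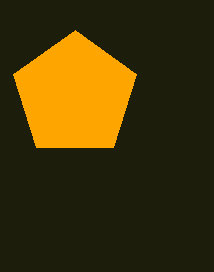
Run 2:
a = 75, b = 95, c = 65, col = 'orange'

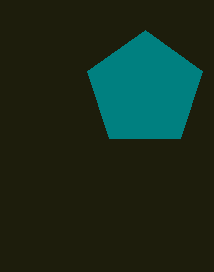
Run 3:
a = 145, b = 90, c = 60, col = 'teal'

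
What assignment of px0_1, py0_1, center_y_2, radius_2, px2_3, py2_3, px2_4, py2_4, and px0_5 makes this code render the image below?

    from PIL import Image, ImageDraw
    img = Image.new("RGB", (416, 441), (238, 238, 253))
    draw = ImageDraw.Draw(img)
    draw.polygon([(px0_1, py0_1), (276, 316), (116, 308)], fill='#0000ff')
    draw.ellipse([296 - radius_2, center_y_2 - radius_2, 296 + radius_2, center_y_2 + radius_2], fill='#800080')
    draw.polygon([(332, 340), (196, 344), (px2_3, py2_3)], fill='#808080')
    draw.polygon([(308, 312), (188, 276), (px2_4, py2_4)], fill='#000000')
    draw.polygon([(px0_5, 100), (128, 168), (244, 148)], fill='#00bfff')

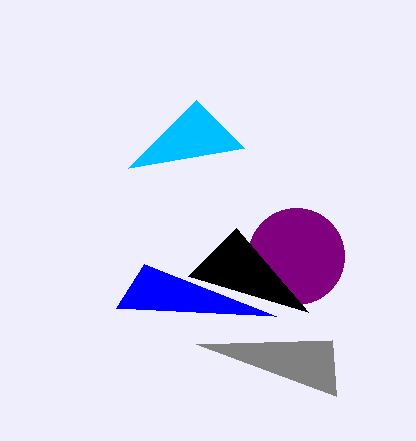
px0_1 = 144; py0_1 = 264; center_y_2 = 256; radius_2 = 48; px2_3 = 336; py2_3 = 396; px2_4 = 236; py2_4 = 228; px0_5 = 196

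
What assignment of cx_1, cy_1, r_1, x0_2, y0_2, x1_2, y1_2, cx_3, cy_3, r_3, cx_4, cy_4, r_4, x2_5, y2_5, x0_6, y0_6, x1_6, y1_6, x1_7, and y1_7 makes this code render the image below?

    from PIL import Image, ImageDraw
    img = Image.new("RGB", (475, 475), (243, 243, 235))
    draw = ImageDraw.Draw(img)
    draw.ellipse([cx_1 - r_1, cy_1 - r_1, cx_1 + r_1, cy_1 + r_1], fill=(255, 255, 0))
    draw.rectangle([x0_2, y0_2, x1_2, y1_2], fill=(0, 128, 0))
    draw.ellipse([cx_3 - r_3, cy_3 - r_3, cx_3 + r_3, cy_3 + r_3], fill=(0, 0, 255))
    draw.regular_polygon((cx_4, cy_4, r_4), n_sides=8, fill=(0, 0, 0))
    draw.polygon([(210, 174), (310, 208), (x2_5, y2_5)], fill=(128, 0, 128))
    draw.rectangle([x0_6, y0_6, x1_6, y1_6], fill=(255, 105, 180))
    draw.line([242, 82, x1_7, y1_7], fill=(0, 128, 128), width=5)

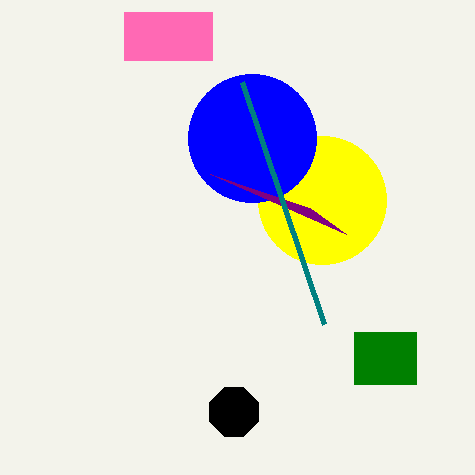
cx_1 = 322
cy_1 = 200
r_1 = 64
x0_2 = 354
y0_2 = 332
x1_2 = 416
y1_2 = 384
cx_3 = 252
cy_3 = 138
r_3 = 64
cx_4 = 234
cy_4 = 412
r_4 = 26
x2_5 = 346
y2_5 = 234
x0_6 = 124
y0_6 = 12
x1_6 = 212
y1_6 = 60
x1_7 = 324
y1_7 = 324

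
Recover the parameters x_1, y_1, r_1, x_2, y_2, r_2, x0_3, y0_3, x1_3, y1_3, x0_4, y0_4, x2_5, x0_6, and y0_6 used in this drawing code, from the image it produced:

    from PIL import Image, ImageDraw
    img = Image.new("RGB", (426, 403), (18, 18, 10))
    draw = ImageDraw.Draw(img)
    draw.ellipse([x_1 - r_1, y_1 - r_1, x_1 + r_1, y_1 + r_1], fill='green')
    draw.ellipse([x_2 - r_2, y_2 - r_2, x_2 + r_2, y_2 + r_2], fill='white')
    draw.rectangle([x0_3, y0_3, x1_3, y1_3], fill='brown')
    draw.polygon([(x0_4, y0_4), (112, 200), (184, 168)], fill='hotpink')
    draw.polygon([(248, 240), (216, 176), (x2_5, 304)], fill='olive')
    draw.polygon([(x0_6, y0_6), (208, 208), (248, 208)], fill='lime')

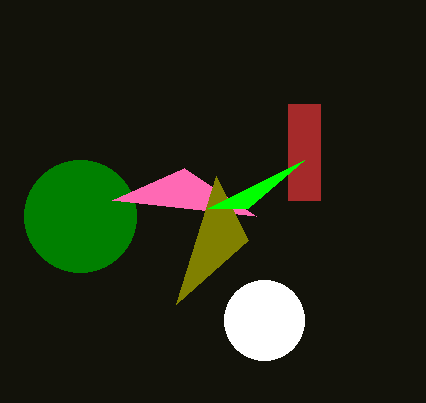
x_1 = 80; y_1 = 216; r_1 = 56; x_2 = 264; y_2 = 320; r_2 = 40; x0_3 = 288; y0_3 = 104; x1_3 = 320; y1_3 = 200; x0_4 = 256; y0_4 = 216; x2_5 = 176; x0_6 = 304; y0_6 = 160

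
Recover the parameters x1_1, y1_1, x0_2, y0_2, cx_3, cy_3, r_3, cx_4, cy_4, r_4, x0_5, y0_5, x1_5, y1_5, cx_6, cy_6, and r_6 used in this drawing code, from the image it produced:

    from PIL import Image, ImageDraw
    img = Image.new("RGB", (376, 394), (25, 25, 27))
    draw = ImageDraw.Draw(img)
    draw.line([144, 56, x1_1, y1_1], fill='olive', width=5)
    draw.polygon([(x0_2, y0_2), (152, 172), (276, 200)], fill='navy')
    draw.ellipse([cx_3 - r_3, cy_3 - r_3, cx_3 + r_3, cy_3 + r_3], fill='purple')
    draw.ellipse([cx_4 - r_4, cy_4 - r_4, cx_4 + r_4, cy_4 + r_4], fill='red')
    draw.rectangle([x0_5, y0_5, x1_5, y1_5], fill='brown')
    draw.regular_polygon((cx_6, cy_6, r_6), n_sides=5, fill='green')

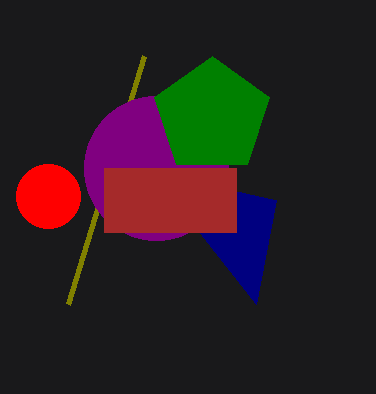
x1_1 = 68
y1_1 = 304
x0_2 = 256
y0_2 = 304
cx_3 = 156
cy_3 = 168
r_3 = 72
cx_4 = 48
cy_4 = 196
r_4 = 32
x0_5 = 104
y0_5 = 168
x1_5 = 236
y1_5 = 232
cx_6 = 212
cy_6 = 116
r_6 = 60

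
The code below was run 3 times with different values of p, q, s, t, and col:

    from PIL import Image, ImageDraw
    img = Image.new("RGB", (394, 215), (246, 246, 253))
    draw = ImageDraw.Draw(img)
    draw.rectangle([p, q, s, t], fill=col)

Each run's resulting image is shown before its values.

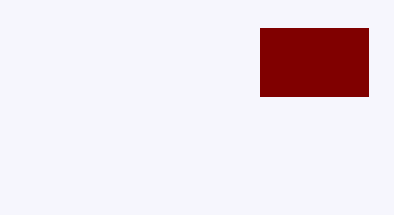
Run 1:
p = 260; q = 28; s = 368; t = 96; col = 'maroon'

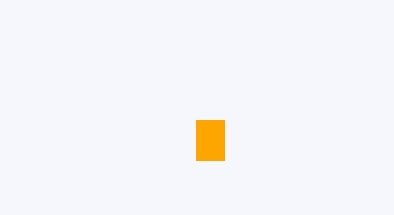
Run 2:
p = 196
q = 120
s = 224
t = 160
col = 'orange'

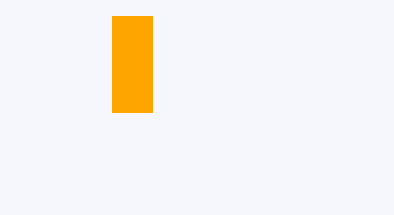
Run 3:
p = 112; q = 16; s = 152; t = 112; col = 'orange'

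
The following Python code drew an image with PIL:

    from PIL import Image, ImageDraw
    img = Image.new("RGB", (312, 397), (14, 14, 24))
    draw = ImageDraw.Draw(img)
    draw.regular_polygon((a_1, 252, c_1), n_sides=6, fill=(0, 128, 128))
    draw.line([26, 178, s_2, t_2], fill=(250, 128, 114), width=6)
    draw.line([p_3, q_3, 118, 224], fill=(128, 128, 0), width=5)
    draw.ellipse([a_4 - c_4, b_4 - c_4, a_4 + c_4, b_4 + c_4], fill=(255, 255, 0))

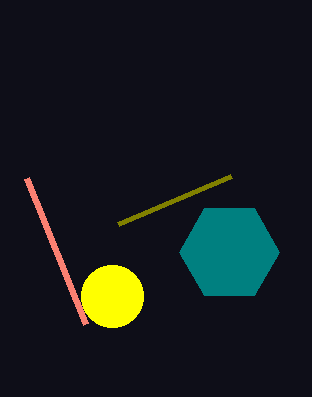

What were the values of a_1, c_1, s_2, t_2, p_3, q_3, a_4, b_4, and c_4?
a_1 = 229; c_1 = 50; s_2 = 85; t_2 = 324; p_3 = 231; q_3 = 176; a_4 = 112; b_4 = 296; c_4 = 31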